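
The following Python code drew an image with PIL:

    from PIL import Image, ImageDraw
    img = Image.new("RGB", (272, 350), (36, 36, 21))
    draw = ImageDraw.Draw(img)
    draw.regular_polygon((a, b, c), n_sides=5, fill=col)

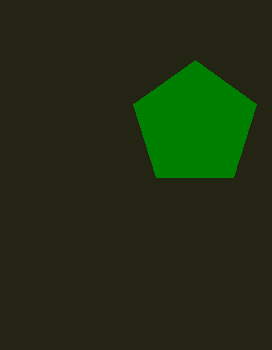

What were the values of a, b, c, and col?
a = 195
b = 125
c = 65
col = 'green'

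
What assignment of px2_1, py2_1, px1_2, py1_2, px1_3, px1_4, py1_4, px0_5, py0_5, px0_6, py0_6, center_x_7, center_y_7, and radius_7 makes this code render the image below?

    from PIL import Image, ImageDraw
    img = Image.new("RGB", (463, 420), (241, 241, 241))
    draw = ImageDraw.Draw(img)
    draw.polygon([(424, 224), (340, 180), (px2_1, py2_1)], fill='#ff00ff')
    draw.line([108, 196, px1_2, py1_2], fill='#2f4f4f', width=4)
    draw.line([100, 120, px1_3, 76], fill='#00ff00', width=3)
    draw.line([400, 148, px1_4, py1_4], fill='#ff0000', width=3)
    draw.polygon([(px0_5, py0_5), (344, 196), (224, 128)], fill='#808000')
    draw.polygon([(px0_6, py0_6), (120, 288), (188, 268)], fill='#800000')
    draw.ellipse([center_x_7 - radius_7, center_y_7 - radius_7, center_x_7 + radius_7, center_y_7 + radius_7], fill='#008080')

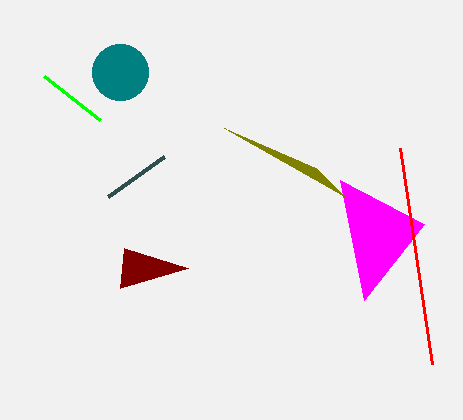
px2_1 = 364
py2_1 = 300
px1_2 = 164
py1_2 = 156
px1_3 = 44
px1_4 = 432
py1_4 = 364
px0_5 = 316
py0_5 = 168
px0_6 = 124
py0_6 = 248
center_x_7 = 120
center_y_7 = 72
radius_7 = 28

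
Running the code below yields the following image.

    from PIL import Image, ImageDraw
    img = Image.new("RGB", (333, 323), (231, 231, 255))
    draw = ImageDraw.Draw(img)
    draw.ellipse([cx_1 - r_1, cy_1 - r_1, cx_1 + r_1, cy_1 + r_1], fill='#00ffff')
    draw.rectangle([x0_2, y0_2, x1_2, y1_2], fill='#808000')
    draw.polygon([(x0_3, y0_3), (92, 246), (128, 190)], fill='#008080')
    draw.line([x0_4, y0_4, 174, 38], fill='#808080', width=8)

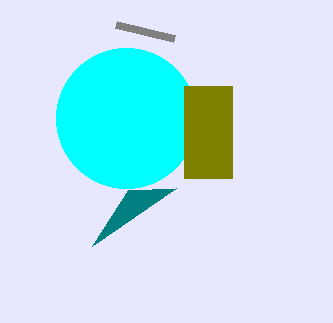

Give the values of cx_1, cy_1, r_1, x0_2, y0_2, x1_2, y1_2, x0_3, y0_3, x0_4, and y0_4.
cx_1 = 126
cy_1 = 118
r_1 = 70
x0_2 = 184
y0_2 = 86
x1_2 = 232
y1_2 = 178
x0_3 = 176
y0_3 = 188
x0_4 = 116
y0_4 = 24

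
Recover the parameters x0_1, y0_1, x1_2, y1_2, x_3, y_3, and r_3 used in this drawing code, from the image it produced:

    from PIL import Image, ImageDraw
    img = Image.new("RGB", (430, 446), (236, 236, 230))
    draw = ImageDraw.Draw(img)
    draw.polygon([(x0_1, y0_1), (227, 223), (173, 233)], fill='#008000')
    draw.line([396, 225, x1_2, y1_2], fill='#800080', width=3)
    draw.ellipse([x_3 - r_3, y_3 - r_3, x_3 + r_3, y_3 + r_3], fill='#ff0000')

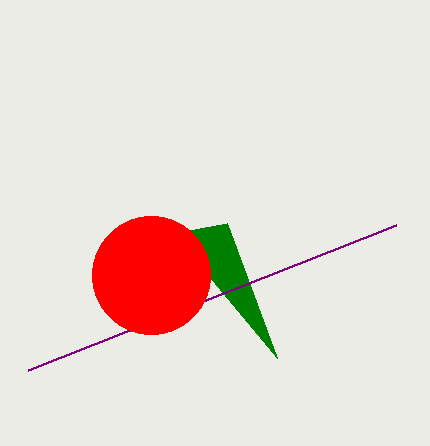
x0_1 = 277, y0_1 = 358, x1_2 = 28, y1_2 = 370, x_3 = 151, y_3 = 275, r_3 = 59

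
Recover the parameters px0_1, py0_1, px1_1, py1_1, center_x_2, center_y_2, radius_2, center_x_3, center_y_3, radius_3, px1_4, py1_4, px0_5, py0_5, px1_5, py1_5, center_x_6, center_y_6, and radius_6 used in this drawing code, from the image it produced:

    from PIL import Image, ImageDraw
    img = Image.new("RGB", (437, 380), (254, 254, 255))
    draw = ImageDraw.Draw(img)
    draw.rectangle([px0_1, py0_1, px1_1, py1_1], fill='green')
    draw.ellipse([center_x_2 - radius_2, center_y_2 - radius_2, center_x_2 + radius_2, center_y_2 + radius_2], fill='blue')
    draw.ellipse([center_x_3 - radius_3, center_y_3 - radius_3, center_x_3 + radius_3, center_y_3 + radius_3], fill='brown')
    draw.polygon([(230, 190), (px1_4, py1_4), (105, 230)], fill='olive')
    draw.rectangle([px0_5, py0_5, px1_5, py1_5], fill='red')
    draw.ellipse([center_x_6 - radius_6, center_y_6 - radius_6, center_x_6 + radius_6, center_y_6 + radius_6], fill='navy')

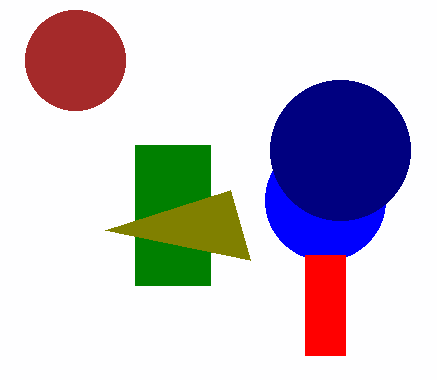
px0_1 = 135
py0_1 = 145
px1_1 = 210
py1_1 = 285
center_x_2 = 325
center_y_2 = 200
radius_2 = 60
center_x_3 = 75
center_y_3 = 60
radius_3 = 50
px1_4 = 250
py1_4 = 260
px0_5 = 305
py0_5 = 255
px1_5 = 345
py1_5 = 355
center_x_6 = 340
center_y_6 = 150
radius_6 = 70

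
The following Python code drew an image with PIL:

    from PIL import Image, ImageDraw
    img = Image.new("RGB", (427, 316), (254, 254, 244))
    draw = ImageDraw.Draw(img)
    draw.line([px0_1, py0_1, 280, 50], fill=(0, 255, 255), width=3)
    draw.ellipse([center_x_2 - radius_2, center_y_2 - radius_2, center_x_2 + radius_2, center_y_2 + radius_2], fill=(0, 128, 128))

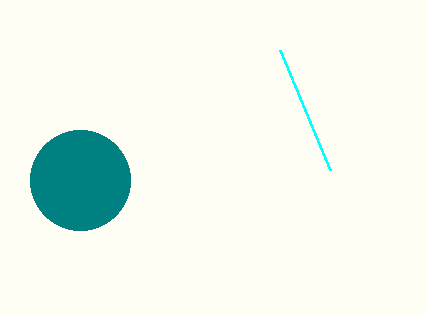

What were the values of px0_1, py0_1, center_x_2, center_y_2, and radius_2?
px0_1 = 330; py0_1 = 170; center_x_2 = 80; center_y_2 = 180; radius_2 = 50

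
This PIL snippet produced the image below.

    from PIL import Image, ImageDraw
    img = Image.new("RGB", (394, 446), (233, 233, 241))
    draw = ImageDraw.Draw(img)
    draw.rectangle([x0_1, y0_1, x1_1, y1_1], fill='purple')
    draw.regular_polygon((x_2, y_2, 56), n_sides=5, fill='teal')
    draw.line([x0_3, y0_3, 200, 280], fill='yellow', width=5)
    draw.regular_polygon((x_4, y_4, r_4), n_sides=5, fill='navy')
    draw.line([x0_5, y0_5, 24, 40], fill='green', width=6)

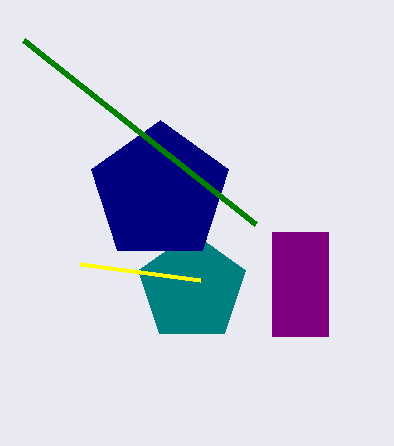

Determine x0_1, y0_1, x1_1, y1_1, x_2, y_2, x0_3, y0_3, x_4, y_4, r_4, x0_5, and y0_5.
x0_1 = 272, y0_1 = 232, x1_1 = 328, y1_1 = 336, x_2 = 192, y_2 = 288, x0_3 = 80, y0_3 = 264, x_4 = 160, y_4 = 192, r_4 = 72, x0_5 = 256, y0_5 = 224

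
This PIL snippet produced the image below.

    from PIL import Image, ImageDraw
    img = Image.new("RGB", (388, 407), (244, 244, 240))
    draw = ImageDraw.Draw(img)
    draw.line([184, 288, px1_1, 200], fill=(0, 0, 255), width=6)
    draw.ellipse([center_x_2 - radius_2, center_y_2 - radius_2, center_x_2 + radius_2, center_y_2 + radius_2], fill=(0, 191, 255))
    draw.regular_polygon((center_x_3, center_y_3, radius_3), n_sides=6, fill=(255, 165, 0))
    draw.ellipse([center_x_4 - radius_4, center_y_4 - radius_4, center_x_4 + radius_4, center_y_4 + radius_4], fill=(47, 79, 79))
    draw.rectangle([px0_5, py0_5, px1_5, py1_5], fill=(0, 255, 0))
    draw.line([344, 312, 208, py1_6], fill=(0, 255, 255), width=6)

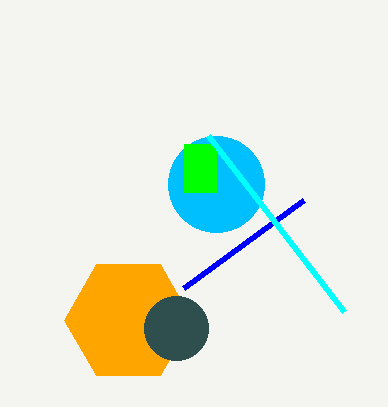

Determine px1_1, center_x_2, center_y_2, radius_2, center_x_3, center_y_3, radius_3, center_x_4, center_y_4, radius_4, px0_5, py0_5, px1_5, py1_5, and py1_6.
px1_1 = 304; center_x_2 = 216; center_y_2 = 184; radius_2 = 48; center_x_3 = 128; center_y_3 = 320; radius_3 = 64; center_x_4 = 176; center_y_4 = 328; radius_4 = 32; px0_5 = 184; py0_5 = 144; px1_5 = 216; py1_5 = 192; py1_6 = 136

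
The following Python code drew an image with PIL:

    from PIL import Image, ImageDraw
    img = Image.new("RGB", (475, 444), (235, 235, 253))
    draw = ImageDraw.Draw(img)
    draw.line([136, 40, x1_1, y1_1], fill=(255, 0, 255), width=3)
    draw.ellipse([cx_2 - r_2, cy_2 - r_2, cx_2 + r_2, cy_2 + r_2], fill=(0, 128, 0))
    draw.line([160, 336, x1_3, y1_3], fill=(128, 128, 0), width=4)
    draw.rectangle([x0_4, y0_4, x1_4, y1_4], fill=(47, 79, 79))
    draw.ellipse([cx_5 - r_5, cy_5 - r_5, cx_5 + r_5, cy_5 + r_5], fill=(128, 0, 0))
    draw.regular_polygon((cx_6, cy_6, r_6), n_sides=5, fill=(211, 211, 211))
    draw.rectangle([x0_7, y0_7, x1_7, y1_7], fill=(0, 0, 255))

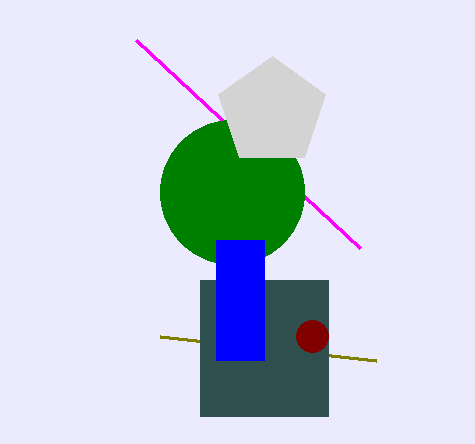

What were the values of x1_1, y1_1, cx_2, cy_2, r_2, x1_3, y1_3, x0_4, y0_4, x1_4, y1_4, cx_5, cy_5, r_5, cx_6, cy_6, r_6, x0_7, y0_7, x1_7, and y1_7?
x1_1 = 360
y1_1 = 248
cx_2 = 232
cy_2 = 192
r_2 = 72
x1_3 = 376
y1_3 = 360
x0_4 = 200
y0_4 = 280
x1_4 = 328
y1_4 = 416
cx_5 = 312
cy_5 = 336
r_5 = 16
cx_6 = 272
cy_6 = 112
r_6 = 56
x0_7 = 216
y0_7 = 240
x1_7 = 264
y1_7 = 360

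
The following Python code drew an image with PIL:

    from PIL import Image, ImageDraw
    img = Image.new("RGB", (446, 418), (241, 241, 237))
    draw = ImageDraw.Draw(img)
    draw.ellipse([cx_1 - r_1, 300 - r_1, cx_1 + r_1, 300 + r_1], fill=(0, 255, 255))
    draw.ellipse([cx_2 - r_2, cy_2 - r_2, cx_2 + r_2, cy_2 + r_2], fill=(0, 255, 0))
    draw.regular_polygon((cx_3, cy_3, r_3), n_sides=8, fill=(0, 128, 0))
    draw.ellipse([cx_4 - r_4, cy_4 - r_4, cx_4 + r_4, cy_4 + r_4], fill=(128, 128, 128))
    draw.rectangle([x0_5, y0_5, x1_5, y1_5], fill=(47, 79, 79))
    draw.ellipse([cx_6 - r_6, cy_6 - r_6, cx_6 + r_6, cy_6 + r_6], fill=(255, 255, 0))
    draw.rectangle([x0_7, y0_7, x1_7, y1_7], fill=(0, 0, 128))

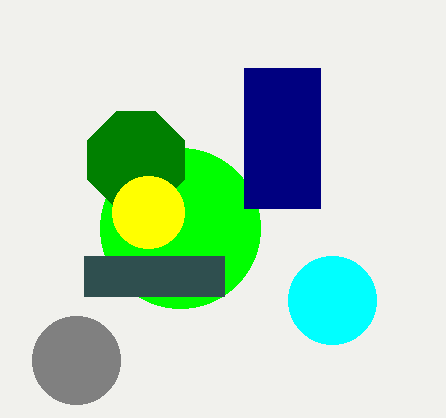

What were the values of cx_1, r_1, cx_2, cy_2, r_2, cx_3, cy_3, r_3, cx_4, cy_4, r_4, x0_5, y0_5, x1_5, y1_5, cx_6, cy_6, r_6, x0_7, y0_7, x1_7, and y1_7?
cx_1 = 332, r_1 = 44, cx_2 = 180, cy_2 = 228, r_2 = 80, cx_3 = 136, cy_3 = 160, r_3 = 52, cx_4 = 76, cy_4 = 360, r_4 = 44, x0_5 = 84, y0_5 = 256, x1_5 = 224, y1_5 = 296, cx_6 = 148, cy_6 = 212, r_6 = 36, x0_7 = 244, y0_7 = 68, x1_7 = 320, y1_7 = 208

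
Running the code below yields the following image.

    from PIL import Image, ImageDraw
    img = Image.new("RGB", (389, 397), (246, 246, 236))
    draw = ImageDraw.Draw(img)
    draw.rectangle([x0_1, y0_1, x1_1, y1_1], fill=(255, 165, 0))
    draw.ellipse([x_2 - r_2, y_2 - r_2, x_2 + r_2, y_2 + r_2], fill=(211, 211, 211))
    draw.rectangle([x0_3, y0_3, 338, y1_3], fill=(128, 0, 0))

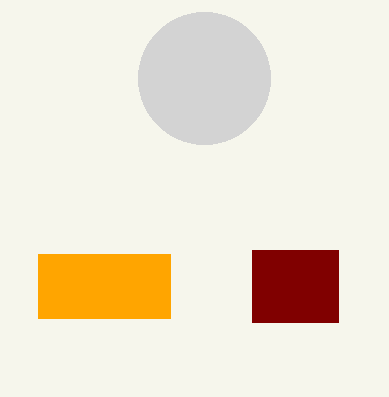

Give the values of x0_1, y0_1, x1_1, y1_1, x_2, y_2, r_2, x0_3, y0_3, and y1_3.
x0_1 = 38; y0_1 = 254; x1_1 = 170; y1_1 = 318; x_2 = 204; y_2 = 78; r_2 = 66; x0_3 = 252; y0_3 = 250; y1_3 = 322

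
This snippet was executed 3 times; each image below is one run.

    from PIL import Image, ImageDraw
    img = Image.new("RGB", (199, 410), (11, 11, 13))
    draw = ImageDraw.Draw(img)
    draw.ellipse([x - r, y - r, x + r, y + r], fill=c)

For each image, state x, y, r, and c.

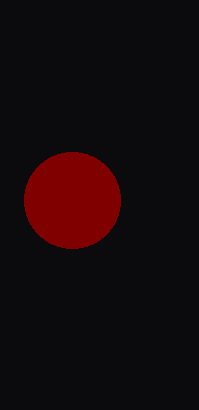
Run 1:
x = 72; y = 200; r = 48; c = 'maroon'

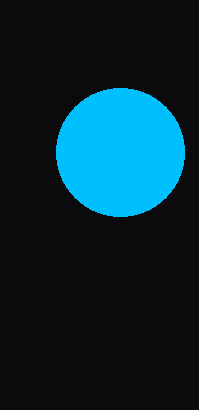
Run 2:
x = 120
y = 152
r = 64
c = 'deepskyblue'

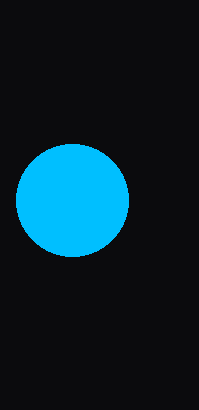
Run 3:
x = 72; y = 200; r = 56; c = 'deepskyblue'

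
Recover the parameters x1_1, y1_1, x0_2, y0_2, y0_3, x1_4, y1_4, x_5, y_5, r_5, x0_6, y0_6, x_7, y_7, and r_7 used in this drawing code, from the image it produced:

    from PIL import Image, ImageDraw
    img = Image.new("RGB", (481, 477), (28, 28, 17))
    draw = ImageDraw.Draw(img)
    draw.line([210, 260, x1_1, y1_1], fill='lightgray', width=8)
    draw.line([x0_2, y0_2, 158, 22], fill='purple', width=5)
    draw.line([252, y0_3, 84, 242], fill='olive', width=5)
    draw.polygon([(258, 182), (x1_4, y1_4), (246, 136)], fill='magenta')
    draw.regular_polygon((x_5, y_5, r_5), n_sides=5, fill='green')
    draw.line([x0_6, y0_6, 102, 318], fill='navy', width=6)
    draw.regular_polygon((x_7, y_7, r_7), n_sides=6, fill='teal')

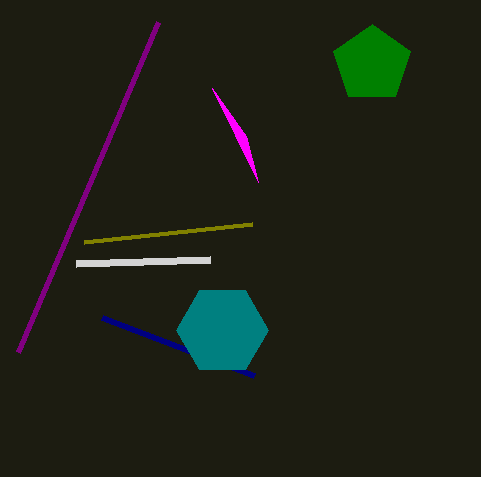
x1_1 = 76
y1_1 = 264
x0_2 = 18
y0_2 = 352
y0_3 = 224
x1_4 = 212
y1_4 = 88
x_5 = 372
y_5 = 64
r_5 = 40
x0_6 = 254
y0_6 = 376
x_7 = 222
y_7 = 330
r_7 = 46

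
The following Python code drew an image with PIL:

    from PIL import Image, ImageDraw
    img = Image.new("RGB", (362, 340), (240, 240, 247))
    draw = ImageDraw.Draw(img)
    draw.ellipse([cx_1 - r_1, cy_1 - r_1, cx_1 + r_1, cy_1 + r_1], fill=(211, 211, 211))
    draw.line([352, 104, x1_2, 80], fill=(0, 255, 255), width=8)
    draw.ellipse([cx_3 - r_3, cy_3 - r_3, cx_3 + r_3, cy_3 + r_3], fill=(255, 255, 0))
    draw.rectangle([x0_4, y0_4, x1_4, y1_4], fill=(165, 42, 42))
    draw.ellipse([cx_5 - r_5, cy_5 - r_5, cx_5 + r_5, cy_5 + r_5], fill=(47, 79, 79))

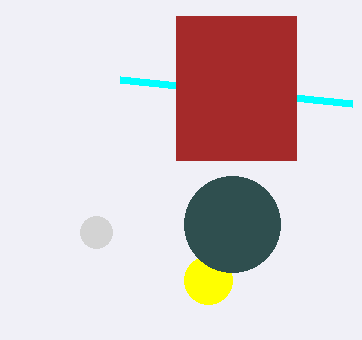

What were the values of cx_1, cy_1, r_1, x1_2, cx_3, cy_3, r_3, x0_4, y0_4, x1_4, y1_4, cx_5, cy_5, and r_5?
cx_1 = 96; cy_1 = 232; r_1 = 16; x1_2 = 120; cx_3 = 208; cy_3 = 280; r_3 = 24; x0_4 = 176; y0_4 = 16; x1_4 = 296; y1_4 = 160; cx_5 = 232; cy_5 = 224; r_5 = 48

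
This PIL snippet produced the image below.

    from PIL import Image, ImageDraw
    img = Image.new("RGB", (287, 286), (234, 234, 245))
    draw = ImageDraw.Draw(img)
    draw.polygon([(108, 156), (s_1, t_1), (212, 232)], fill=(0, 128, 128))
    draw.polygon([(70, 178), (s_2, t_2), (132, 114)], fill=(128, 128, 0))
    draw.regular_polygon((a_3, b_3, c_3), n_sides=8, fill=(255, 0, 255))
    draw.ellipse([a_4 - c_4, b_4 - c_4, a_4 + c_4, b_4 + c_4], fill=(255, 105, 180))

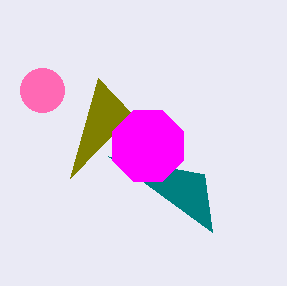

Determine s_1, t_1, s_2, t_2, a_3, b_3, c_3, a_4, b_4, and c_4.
s_1 = 204; t_1 = 174; s_2 = 98; t_2 = 78; a_3 = 148; b_3 = 146; c_3 = 38; a_4 = 42; b_4 = 90; c_4 = 22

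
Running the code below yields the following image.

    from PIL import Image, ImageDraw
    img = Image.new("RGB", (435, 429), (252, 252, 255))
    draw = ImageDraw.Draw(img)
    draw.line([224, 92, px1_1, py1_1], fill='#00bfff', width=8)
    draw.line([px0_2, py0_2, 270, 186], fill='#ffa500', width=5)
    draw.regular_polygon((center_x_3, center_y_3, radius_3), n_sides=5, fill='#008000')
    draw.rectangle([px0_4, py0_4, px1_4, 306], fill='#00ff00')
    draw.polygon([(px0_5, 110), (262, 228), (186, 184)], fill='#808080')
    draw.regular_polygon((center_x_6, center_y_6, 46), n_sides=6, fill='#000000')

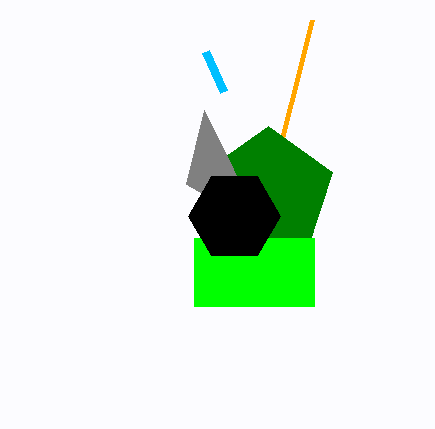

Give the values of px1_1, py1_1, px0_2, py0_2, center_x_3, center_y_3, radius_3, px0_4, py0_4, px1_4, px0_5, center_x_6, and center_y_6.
px1_1 = 206
py1_1 = 52
px0_2 = 312
py0_2 = 20
center_x_3 = 268
center_y_3 = 194
radius_3 = 68
px0_4 = 194
py0_4 = 238
px1_4 = 314
px0_5 = 204
center_x_6 = 234
center_y_6 = 216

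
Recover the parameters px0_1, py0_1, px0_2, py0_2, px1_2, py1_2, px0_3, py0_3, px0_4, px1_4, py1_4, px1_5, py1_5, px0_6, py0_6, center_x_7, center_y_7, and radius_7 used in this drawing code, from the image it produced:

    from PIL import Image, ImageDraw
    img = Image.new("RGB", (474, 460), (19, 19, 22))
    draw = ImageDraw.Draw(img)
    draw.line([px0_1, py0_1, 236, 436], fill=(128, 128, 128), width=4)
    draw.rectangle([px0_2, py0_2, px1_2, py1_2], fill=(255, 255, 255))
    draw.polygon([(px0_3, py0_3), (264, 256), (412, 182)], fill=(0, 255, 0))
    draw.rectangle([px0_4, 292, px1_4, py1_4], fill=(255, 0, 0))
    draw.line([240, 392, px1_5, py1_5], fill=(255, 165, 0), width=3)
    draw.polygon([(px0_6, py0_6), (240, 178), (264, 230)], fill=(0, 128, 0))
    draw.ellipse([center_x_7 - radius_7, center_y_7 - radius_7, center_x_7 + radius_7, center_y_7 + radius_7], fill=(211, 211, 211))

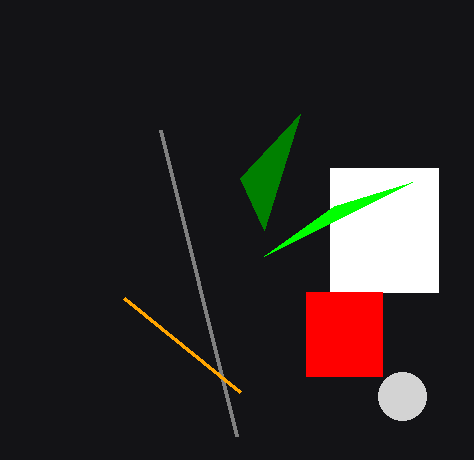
px0_1 = 160
py0_1 = 130
px0_2 = 330
py0_2 = 168
px1_2 = 438
py1_2 = 292
px0_3 = 334
py0_3 = 206
px0_4 = 306
px1_4 = 382
py1_4 = 376
px1_5 = 124
py1_5 = 298
px0_6 = 300
py0_6 = 114
center_x_7 = 402
center_y_7 = 396
radius_7 = 24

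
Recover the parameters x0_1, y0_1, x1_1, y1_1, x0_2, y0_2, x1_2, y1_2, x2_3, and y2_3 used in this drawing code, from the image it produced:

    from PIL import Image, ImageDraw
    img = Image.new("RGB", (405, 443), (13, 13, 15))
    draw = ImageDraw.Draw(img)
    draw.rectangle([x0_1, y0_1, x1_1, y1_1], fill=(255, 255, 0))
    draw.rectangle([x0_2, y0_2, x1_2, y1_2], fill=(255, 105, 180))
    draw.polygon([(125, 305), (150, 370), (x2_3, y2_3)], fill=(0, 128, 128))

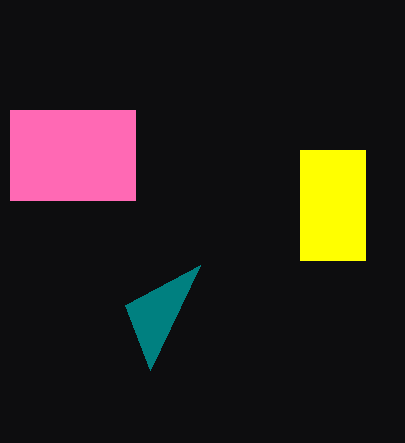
x0_1 = 300; y0_1 = 150; x1_1 = 365; y1_1 = 260; x0_2 = 10; y0_2 = 110; x1_2 = 135; y1_2 = 200; x2_3 = 200; y2_3 = 265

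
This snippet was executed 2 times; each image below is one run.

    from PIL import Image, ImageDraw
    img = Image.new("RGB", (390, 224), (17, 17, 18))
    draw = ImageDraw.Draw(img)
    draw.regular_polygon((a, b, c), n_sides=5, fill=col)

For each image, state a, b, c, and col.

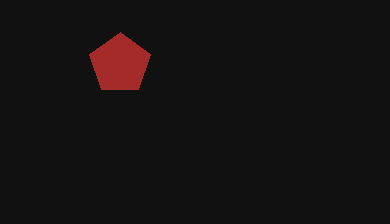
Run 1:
a = 120; b = 64; c = 32; col = 'brown'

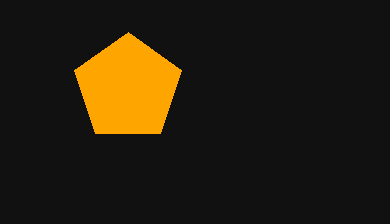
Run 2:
a = 128; b = 88; c = 56; col = 'orange'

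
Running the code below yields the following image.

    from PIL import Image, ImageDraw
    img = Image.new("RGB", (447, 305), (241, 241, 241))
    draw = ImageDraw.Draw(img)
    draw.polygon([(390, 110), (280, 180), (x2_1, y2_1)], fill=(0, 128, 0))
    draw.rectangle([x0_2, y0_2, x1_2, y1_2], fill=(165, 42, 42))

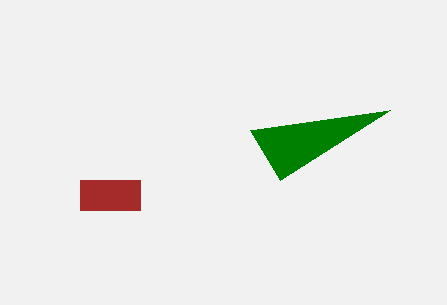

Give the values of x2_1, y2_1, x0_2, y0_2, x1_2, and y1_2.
x2_1 = 250; y2_1 = 130; x0_2 = 80; y0_2 = 180; x1_2 = 140; y1_2 = 210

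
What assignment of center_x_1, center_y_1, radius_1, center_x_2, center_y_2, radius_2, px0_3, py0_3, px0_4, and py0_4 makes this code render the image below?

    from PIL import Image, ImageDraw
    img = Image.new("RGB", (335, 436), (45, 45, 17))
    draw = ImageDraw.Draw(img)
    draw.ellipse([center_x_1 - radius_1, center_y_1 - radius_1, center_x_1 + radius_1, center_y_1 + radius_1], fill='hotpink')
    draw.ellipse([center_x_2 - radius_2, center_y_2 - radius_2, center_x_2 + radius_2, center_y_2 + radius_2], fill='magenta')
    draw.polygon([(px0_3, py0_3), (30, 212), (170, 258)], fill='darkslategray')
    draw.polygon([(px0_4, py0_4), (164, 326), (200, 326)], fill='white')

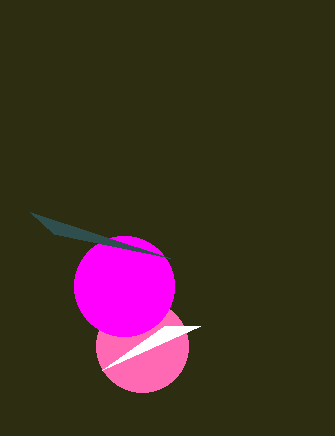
center_x_1 = 142; center_y_1 = 346; radius_1 = 46; center_x_2 = 124; center_y_2 = 286; radius_2 = 50; px0_3 = 54; py0_3 = 234; px0_4 = 102; py0_4 = 370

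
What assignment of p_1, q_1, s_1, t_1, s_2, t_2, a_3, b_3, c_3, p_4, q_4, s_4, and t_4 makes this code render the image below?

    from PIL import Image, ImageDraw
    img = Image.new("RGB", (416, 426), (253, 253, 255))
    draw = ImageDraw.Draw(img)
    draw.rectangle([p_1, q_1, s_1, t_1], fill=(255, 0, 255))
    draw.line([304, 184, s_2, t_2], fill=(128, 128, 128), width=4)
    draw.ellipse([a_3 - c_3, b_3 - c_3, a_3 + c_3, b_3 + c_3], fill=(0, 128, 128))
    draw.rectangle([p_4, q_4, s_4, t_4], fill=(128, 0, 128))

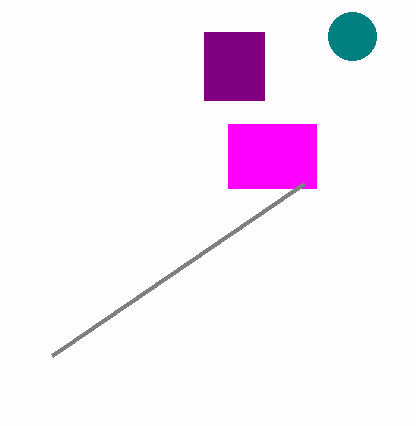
p_1 = 228
q_1 = 124
s_1 = 316
t_1 = 188
s_2 = 52
t_2 = 356
a_3 = 352
b_3 = 36
c_3 = 24
p_4 = 204
q_4 = 32
s_4 = 264
t_4 = 100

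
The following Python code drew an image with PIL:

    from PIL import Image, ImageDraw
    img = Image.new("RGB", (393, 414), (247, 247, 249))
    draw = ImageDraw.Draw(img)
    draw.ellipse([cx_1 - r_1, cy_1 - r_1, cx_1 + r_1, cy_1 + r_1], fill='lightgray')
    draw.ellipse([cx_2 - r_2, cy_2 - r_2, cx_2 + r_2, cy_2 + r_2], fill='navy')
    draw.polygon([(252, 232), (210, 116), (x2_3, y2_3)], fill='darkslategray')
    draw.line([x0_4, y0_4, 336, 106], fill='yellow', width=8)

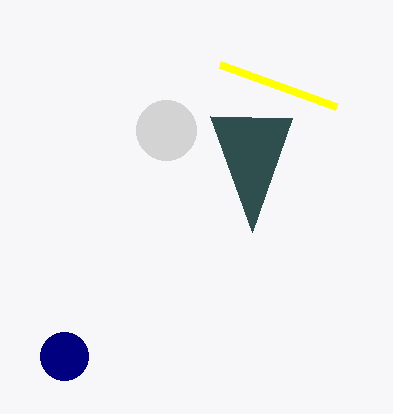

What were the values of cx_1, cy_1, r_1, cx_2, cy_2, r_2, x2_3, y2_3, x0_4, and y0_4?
cx_1 = 166; cy_1 = 130; r_1 = 30; cx_2 = 64; cy_2 = 356; r_2 = 24; x2_3 = 292; y2_3 = 118; x0_4 = 220; y0_4 = 64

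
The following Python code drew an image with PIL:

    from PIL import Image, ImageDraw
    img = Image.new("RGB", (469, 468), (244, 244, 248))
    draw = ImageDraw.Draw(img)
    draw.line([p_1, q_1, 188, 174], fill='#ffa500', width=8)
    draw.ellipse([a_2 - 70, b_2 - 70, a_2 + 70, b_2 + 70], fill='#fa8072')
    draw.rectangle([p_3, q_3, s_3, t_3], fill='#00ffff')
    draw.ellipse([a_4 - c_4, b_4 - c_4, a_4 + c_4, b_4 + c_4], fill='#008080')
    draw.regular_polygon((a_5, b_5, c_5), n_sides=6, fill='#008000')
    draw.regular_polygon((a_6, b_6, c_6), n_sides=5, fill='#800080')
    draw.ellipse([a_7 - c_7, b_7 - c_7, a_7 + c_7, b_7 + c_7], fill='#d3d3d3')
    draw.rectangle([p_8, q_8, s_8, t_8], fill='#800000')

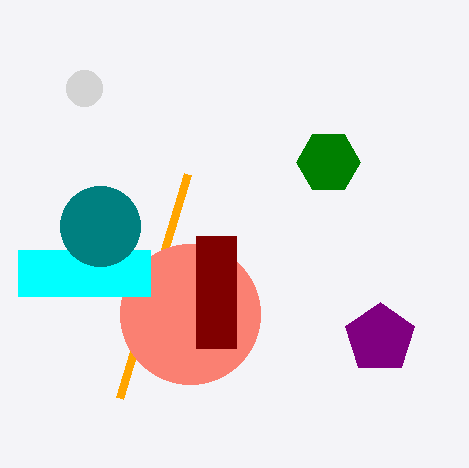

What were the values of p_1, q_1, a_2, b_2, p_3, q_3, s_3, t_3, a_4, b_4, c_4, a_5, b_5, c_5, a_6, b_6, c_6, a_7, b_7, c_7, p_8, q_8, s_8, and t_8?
p_1 = 120
q_1 = 398
a_2 = 190
b_2 = 314
p_3 = 18
q_3 = 250
s_3 = 150
t_3 = 296
a_4 = 100
b_4 = 226
c_4 = 40
a_5 = 328
b_5 = 162
c_5 = 32
a_6 = 380
b_6 = 338
c_6 = 36
a_7 = 84
b_7 = 88
c_7 = 18
p_8 = 196
q_8 = 236
s_8 = 236
t_8 = 348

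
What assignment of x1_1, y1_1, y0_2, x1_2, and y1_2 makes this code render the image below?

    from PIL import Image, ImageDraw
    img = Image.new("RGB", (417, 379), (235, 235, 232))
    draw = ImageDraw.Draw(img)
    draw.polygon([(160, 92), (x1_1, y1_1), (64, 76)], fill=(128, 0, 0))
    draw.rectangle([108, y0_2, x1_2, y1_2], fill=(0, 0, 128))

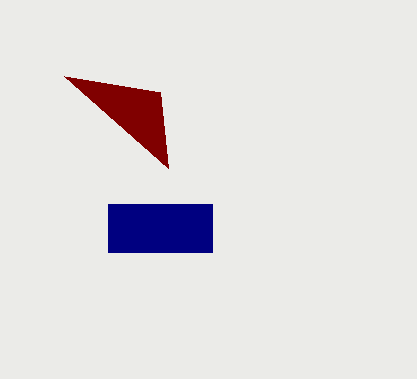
x1_1 = 168
y1_1 = 168
y0_2 = 204
x1_2 = 212
y1_2 = 252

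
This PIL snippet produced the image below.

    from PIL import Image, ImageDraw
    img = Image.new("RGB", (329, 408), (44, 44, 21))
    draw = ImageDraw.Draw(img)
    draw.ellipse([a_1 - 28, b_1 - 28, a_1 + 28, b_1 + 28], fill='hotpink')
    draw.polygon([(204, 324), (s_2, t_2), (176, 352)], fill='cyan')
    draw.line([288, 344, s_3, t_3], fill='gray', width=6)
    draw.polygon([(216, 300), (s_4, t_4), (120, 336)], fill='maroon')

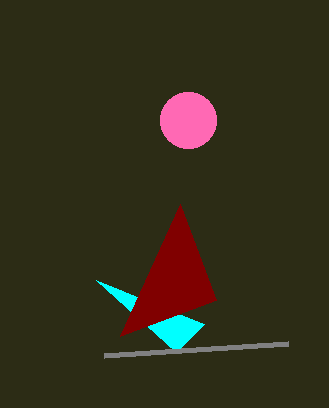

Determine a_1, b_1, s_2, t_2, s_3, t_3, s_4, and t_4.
a_1 = 188; b_1 = 120; s_2 = 96; t_2 = 280; s_3 = 104; t_3 = 356; s_4 = 180; t_4 = 204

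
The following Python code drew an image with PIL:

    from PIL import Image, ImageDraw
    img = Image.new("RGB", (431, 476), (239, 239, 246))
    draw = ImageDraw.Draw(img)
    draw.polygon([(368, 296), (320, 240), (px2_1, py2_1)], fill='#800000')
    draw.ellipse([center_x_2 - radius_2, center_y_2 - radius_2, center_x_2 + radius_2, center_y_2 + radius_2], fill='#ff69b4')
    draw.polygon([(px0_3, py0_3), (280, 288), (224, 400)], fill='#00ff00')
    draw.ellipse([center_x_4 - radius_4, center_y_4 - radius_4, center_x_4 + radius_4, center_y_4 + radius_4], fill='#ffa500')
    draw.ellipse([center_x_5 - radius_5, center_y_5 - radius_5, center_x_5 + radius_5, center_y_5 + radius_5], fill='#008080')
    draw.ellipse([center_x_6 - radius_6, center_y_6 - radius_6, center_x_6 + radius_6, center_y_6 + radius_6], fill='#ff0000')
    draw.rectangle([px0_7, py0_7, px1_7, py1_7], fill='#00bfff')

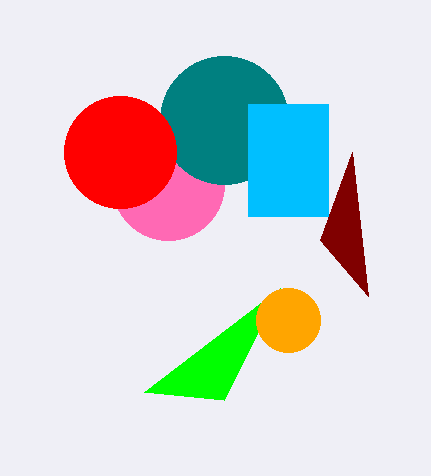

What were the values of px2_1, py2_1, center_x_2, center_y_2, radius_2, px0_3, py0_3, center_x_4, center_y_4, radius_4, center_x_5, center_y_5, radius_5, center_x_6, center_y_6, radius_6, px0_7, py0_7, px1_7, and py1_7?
px2_1 = 352; py2_1 = 152; center_x_2 = 168; center_y_2 = 184; radius_2 = 56; px0_3 = 144; py0_3 = 392; center_x_4 = 288; center_y_4 = 320; radius_4 = 32; center_x_5 = 224; center_y_5 = 120; radius_5 = 64; center_x_6 = 120; center_y_6 = 152; radius_6 = 56; px0_7 = 248; py0_7 = 104; px1_7 = 328; py1_7 = 216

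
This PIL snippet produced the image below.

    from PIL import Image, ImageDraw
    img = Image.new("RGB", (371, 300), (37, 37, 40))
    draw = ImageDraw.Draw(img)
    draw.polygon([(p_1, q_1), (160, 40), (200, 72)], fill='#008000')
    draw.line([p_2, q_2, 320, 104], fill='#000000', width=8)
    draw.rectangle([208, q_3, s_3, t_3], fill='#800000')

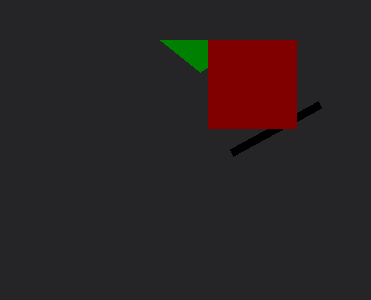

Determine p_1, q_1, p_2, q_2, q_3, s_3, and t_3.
p_1 = 248, q_1 = 40, p_2 = 232, q_2 = 152, q_3 = 40, s_3 = 296, t_3 = 128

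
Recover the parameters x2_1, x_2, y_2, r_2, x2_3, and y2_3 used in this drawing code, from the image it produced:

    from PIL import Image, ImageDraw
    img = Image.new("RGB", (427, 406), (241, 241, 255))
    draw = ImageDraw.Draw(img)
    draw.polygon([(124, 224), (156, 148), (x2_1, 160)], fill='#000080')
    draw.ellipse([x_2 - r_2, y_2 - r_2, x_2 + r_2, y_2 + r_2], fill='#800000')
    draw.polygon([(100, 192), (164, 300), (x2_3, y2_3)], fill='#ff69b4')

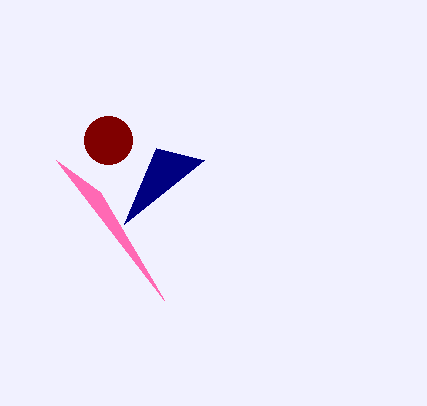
x2_1 = 204; x_2 = 108; y_2 = 140; r_2 = 24; x2_3 = 56; y2_3 = 160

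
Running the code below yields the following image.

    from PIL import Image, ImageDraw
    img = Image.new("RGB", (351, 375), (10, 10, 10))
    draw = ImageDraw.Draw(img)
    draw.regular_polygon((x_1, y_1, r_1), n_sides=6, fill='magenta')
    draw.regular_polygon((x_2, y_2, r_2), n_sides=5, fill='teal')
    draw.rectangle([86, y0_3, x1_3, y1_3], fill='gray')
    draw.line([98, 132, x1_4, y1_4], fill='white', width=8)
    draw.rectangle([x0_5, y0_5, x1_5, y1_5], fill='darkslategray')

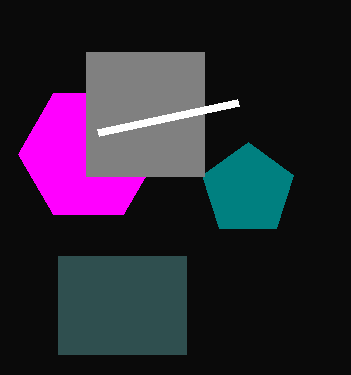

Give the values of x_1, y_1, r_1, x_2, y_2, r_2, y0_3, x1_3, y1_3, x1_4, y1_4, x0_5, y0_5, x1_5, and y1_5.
x_1 = 88, y_1 = 154, r_1 = 70, x_2 = 248, y_2 = 190, r_2 = 48, y0_3 = 52, x1_3 = 204, y1_3 = 176, x1_4 = 238, y1_4 = 102, x0_5 = 58, y0_5 = 256, x1_5 = 186, y1_5 = 354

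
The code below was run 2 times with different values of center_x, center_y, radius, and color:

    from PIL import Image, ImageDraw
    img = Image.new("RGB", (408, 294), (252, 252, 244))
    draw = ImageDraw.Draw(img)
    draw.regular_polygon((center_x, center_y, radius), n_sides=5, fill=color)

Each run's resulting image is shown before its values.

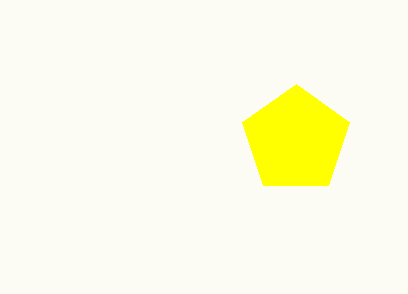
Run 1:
center_x = 296; center_y = 140; radius = 56; color = 'yellow'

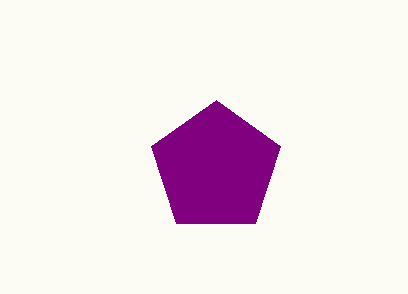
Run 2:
center_x = 216
center_y = 168
radius = 68
color = 'purple'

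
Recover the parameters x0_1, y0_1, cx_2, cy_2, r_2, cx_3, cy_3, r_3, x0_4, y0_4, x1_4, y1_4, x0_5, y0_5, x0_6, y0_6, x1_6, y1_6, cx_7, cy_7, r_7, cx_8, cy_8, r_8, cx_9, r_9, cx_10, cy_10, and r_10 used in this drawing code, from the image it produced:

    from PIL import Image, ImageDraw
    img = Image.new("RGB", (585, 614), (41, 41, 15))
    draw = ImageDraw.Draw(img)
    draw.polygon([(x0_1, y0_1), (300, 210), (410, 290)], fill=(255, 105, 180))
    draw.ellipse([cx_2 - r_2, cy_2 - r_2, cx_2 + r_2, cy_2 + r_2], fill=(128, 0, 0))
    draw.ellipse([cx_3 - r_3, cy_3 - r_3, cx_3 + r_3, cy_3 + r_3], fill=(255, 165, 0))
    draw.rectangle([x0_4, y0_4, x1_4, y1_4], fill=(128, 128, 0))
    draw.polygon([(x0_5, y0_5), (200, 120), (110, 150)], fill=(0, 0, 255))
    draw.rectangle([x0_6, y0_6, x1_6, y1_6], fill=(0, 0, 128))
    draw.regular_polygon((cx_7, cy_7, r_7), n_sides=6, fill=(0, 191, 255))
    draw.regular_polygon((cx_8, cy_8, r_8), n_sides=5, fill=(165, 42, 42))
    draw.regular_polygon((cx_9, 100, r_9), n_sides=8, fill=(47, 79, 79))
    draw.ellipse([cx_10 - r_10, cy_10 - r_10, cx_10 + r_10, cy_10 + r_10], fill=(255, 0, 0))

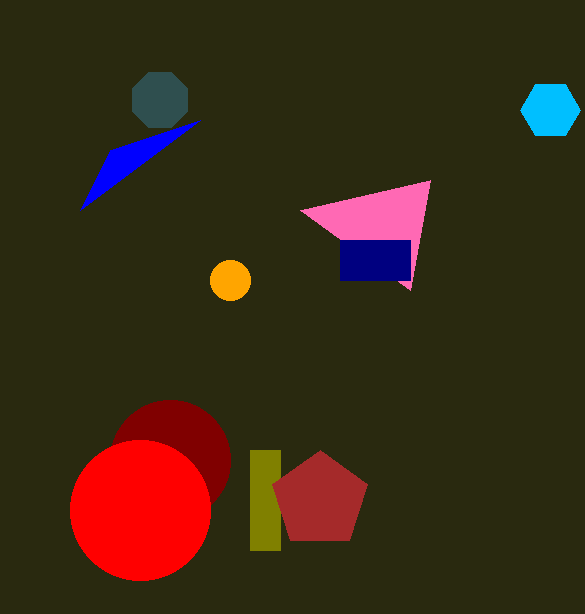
x0_1 = 430; y0_1 = 180; cx_2 = 170; cy_2 = 460; r_2 = 60; cx_3 = 230; cy_3 = 280; r_3 = 20; x0_4 = 250; y0_4 = 450; x1_4 = 280; y1_4 = 550; x0_5 = 80; y0_5 = 210; x0_6 = 340; y0_6 = 240; x1_6 = 410; y1_6 = 280; cx_7 = 550; cy_7 = 110; r_7 = 30; cx_8 = 320; cy_8 = 500; r_8 = 50; cx_9 = 160; r_9 = 30; cx_10 = 140; cy_10 = 510; r_10 = 70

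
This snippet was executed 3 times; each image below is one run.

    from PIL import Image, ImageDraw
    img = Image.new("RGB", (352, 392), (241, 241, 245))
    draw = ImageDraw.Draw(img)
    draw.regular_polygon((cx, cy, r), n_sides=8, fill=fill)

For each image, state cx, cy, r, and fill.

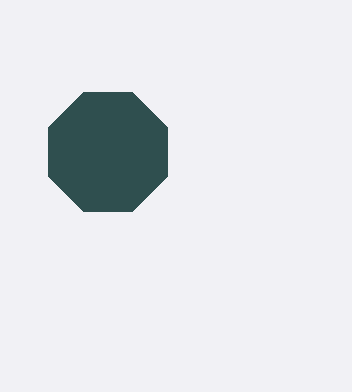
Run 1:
cx = 108, cy = 152, r = 64, fill = 'darkslategray'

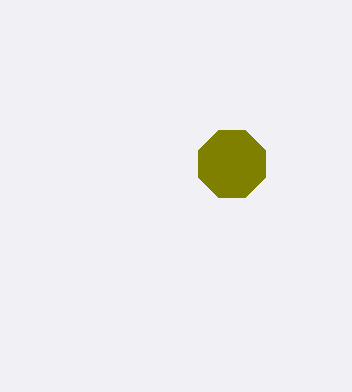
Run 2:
cx = 232; cy = 164; r = 36; fill = 'olive'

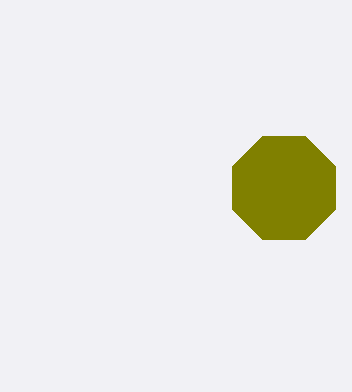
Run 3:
cx = 284; cy = 188; r = 56; fill = 'olive'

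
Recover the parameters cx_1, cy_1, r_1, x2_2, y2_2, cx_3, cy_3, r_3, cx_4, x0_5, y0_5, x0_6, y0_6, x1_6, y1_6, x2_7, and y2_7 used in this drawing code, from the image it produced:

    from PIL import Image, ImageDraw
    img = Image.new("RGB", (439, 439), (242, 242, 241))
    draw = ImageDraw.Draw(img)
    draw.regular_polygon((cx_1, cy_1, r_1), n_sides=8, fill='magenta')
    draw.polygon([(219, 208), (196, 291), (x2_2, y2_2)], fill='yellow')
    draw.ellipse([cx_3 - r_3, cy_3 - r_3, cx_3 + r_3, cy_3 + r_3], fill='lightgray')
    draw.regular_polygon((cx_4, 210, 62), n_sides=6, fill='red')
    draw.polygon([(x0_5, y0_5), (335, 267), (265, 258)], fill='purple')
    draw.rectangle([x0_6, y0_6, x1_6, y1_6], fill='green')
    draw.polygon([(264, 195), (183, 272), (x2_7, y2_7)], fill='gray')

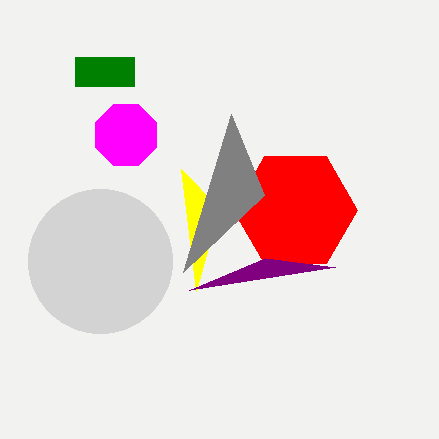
cx_1 = 126, cy_1 = 135, r_1 = 33, x2_2 = 181, y2_2 = 169, cx_3 = 100, cy_3 = 261, r_3 = 72, cx_4 = 295, x0_5 = 189, y0_5 = 290, x0_6 = 75, y0_6 = 57, x1_6 = 134, y1_6 = 86, x2_7 = 231, y2_7 = 114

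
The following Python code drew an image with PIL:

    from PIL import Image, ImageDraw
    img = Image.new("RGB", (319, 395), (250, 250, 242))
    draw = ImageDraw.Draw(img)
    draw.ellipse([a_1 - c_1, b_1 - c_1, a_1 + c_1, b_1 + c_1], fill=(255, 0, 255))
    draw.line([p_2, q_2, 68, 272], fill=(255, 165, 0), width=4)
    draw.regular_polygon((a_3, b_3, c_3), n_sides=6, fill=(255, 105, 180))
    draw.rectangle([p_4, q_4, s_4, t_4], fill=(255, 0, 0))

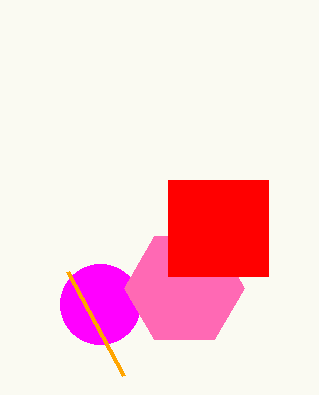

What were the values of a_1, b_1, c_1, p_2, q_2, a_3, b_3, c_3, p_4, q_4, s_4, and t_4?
a_1 = 100
b_1 = 304
c_1 = 40
p_2 = 124
q_2 = 376
a_3 = 184
b_3 = 288
c_3 = 60
p_4 = 168
q_4 = 180
s_4 = 268
t_4 = 276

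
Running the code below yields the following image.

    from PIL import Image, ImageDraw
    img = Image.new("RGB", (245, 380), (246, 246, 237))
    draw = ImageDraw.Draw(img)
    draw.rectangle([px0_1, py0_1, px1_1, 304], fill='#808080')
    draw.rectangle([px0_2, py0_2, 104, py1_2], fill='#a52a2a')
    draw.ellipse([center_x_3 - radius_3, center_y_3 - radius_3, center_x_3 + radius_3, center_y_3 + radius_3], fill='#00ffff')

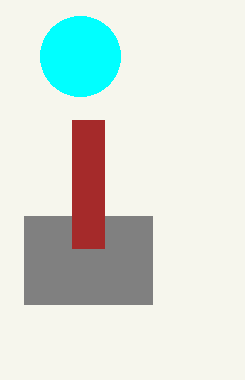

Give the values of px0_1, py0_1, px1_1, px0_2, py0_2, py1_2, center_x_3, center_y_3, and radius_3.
px0_1 = 24
py0_1 = 216
px1_1 = 152
px0_2 = 72
py0_2 = 120
py1_2 = 248
center_x_3 = 80
center_y_3 = 56
radius_3 = 40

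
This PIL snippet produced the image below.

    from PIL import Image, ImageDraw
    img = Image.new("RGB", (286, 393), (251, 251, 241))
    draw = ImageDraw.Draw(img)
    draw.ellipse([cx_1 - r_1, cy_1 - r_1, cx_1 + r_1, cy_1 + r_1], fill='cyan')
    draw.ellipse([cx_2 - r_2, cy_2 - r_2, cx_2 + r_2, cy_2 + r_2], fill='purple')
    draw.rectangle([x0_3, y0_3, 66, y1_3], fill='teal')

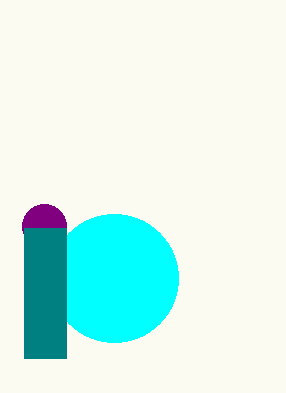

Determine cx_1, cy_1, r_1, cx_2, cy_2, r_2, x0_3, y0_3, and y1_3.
cx_1 = 114
cy_1 = 278
r_1 = 64
cx_2 = 44
cy_2 = 226
r_2 = 22
x0_3 = 24
y0_3 = 228
y1_3 = 358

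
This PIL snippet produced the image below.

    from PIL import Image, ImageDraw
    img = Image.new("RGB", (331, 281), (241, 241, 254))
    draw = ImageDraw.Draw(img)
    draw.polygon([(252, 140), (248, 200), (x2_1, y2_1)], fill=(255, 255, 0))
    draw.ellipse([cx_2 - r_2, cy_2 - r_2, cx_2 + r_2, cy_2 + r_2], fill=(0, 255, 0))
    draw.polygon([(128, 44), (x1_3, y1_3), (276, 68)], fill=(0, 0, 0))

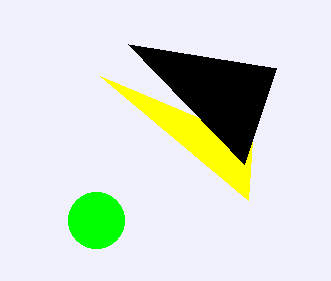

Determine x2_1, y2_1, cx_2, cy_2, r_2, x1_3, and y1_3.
x2_1 = 100; y2_1 = 76; cx_2 = 96; cy_2 = 220; r_2 = 28; x1_3 = 244; y1_3 = 164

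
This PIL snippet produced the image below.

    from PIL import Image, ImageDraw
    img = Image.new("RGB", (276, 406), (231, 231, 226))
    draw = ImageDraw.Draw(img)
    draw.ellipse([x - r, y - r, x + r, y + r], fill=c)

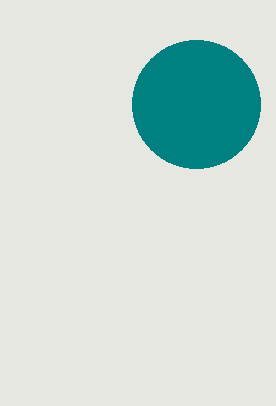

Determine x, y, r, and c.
x = 196
y = 104
r = 64
c = 'teal'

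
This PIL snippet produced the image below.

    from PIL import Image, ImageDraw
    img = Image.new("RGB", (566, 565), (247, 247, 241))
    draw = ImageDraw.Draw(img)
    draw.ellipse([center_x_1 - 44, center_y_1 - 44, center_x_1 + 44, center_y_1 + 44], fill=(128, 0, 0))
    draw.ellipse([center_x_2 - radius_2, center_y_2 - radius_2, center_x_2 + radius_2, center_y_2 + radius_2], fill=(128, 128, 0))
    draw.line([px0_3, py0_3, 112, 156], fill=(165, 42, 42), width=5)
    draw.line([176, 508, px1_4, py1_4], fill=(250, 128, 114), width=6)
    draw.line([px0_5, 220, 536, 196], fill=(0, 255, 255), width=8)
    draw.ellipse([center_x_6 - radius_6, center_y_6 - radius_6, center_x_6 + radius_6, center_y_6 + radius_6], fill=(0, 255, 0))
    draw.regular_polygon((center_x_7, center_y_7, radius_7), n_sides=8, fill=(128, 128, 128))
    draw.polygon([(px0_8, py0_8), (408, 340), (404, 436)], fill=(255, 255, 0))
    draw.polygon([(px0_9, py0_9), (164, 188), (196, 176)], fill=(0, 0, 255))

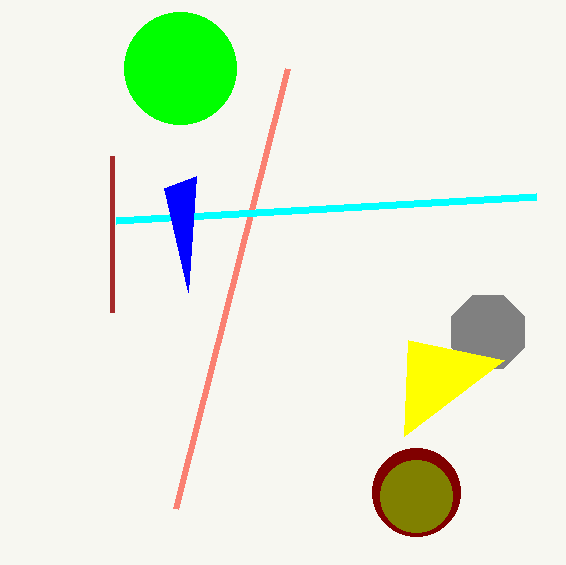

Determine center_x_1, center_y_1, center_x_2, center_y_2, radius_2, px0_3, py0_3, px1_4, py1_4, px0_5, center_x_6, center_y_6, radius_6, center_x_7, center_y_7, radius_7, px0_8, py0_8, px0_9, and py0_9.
center_x_1 = 416, center_y_1 = 492, center_x_2 = 416, center_y_2 = 496, radius_2 = 36, px0_3 = 112, py0_3 = 312, px1_4 = 288, py1_4 = 68, px0_5 = 116, center_x_6 = 180, center_y_6 = 68, radius_6 = 56, center_x_7 = 488, center_y_7 = 332, radius_7 = 40, px0_8 = 504, py0_8 = 360, px0_9 = 188, py0_9 = 292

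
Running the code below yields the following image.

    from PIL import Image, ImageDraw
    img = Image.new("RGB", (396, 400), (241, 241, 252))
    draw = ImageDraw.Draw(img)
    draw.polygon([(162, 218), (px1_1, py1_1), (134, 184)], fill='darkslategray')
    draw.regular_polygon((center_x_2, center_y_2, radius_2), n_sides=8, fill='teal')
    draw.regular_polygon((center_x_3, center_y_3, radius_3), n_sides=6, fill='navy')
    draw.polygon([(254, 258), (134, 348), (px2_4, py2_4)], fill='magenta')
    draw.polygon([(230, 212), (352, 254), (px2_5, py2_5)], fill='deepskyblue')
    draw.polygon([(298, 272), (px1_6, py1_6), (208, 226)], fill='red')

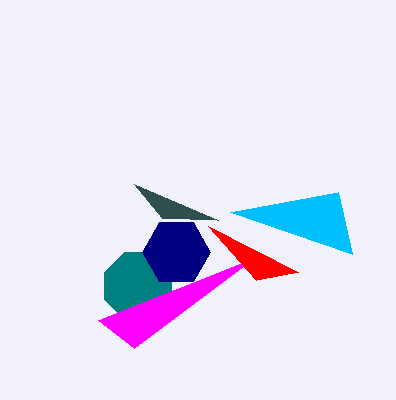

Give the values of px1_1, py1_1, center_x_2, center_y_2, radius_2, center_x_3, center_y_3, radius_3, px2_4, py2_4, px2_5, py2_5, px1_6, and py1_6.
px1_1 = 218
py1_1 = 220
center_x_2 = 138
center_y_2 = 286
radius_2 = 36
center_x_3 = 176
center_y_3 = 252
radius_3 = 34
px2_4 = 98
py2_4 = 320
px2_5 = 338
py2_5 = 192
px1_6 = 256
py1_6 = 280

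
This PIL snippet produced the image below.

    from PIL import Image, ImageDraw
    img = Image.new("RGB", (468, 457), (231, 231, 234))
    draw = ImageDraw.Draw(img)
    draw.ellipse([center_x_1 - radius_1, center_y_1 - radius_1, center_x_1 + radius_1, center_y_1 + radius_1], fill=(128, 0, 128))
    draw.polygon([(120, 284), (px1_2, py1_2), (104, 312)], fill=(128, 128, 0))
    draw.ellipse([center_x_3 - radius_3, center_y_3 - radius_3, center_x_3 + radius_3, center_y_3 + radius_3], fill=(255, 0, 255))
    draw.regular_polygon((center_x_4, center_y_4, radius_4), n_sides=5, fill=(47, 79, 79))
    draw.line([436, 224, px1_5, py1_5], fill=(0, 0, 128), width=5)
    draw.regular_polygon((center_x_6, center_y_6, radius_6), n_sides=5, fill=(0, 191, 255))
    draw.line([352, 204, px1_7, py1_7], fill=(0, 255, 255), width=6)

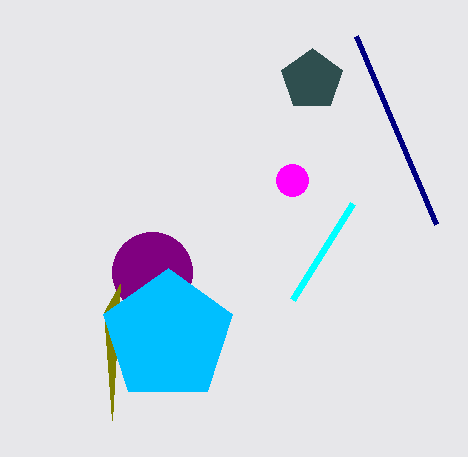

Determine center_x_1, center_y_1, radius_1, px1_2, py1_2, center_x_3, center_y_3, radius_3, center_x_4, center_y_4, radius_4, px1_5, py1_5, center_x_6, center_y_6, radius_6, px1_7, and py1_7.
center_x_1 = 152
center_y_1 = 272
radius_1 = 40
px1_2 = 112
py1_2 = 420
center_x_3 = 292
center_y_3 = 180
radius_3 = 16
center_x_4 = 312
center_y_4 = 80
radius_4 = 32
px1_5 = 356
py1_5 = 36
center_x_6 = 168
center_y_6 = 336
radius_6 = 68
px1_7 = 292
py1_7 = 300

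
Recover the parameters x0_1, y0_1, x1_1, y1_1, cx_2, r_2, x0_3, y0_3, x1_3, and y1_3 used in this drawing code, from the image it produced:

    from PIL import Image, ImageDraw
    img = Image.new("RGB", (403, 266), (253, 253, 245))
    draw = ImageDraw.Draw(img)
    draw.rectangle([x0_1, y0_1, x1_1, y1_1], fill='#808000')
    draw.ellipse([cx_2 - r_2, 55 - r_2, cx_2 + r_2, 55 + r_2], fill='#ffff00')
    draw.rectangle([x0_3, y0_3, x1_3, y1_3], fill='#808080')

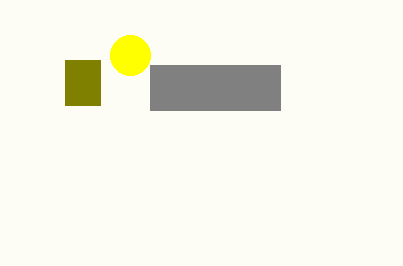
x0_1 = 65, y0_1 = 60, x1_1 = 100, y1_1 = 105, cx_2 = 130, r_2 = 20, x0_3 = 150, y0_3 = 65, x1_3 = 280, y1_3 = 110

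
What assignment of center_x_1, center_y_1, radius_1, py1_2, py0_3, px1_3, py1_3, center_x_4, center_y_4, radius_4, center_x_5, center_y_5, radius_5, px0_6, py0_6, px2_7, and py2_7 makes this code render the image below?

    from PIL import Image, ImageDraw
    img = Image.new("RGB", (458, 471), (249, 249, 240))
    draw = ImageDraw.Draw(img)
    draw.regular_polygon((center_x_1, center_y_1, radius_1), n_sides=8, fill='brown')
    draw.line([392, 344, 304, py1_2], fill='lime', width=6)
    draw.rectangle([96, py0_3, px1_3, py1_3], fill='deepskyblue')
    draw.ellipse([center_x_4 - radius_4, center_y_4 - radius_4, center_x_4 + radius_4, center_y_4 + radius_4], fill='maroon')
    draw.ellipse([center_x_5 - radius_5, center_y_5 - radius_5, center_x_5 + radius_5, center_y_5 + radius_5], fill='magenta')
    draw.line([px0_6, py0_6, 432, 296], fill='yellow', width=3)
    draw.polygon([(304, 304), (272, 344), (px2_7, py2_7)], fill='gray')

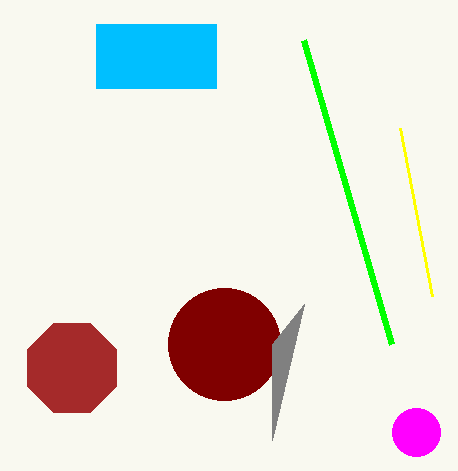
center_x_1 = 72, center_y_1 = 368, radius_1 = 48, py1_2 = 40, py0_3 = 24, px1_3 = 216, py1_3 = 88, center_x_4 = 224, center_y_4 = 344, radius_4 = 56, center_x_5 = 416, center_y_5 = 432, radius_5 = 24, px0_6 = 400, py0_6 = 128, px2_7 = 272, py2_7 = 440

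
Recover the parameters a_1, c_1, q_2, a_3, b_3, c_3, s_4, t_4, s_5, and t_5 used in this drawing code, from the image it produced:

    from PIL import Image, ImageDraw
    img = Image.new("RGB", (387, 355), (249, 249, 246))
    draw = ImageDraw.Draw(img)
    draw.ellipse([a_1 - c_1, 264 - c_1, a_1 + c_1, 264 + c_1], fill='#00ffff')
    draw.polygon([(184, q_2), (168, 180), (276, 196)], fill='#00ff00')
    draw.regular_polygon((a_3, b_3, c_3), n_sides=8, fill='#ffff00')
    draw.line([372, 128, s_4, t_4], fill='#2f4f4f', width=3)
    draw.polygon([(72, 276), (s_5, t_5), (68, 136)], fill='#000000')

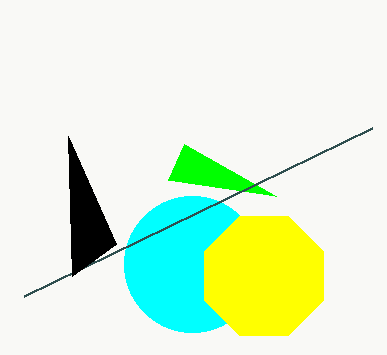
a_1 = 192, c_1 = 68, q_2 = 144, a_3 = 264, b_3 = 276, c_3 = 64, s_4 = 24, t_4 = 296, s_5 = 116, t_5 = 244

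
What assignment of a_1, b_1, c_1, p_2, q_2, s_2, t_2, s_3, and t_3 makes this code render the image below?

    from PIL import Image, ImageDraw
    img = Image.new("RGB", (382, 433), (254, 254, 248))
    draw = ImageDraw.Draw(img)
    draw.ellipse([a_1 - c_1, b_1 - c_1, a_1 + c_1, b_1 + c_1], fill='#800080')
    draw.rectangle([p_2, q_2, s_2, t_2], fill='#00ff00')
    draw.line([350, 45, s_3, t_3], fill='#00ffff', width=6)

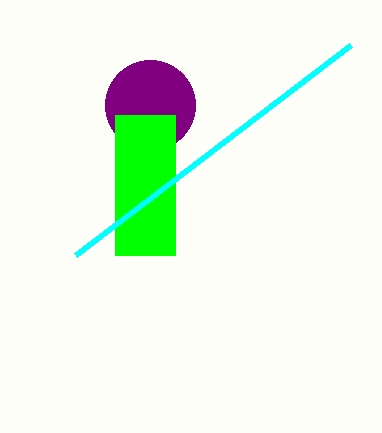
a_1 = 150, b_1 = 105, c_1 = 45, p_2 = 115, q_2 = 115, s_2 = 175, t_2 = 255, s_3 = 75, t_3 = 255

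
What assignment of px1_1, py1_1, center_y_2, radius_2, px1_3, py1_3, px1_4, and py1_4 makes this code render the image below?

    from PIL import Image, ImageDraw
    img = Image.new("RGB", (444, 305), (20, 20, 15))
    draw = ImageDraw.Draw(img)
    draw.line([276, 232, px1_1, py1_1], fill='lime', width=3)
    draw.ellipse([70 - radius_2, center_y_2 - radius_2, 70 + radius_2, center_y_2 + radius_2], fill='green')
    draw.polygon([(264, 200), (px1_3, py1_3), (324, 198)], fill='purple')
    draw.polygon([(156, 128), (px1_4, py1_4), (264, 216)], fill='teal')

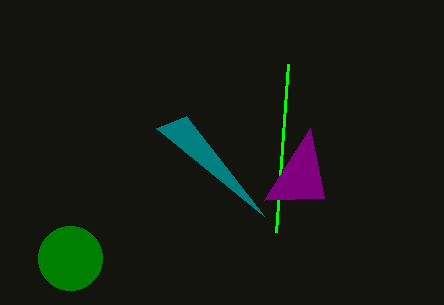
px1_1 = 288; py1_1 = 64; center_y_2 = 258; radius_2 = 32; px1_3 = 310; py1_3 = 128; px1_4 = 186; py1_4 = 116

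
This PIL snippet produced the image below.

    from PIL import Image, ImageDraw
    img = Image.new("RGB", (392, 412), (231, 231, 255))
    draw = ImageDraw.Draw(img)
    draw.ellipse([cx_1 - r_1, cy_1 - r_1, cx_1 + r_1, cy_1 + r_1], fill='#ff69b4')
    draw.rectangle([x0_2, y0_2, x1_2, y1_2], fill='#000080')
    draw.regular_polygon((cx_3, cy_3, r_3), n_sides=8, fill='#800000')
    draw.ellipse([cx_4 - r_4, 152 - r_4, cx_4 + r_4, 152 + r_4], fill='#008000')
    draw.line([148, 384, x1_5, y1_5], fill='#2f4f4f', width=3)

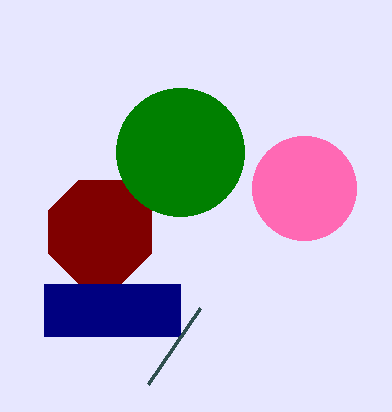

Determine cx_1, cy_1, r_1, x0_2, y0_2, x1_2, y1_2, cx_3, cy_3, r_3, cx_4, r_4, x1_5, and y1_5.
cx_1 = 304, cy_1 = 188, r_1 = 52, x0_2 = 44, y0_2 = 284, x1_2 = 180, y1_2 = 336, cx_3 = 100, cy_3 = 232, r_3 = 56, cx_4 = 180, r_4 = 64, x1_5 = 200, y1_5 = 308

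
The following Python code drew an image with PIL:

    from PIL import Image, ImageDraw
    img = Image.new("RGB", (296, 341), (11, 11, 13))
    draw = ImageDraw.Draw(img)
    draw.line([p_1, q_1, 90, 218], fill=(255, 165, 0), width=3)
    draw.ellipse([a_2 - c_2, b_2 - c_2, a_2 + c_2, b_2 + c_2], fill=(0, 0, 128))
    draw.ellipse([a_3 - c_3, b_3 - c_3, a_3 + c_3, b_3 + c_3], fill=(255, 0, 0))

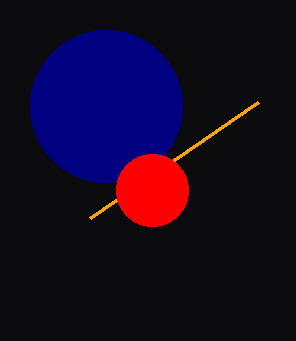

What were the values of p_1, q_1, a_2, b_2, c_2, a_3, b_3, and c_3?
p_1 = 258
q_1 = 102
a_2 = 106
b_2 = 106
c_2 = 76
a_3 = 152
b_3 = 190
c_3 = 36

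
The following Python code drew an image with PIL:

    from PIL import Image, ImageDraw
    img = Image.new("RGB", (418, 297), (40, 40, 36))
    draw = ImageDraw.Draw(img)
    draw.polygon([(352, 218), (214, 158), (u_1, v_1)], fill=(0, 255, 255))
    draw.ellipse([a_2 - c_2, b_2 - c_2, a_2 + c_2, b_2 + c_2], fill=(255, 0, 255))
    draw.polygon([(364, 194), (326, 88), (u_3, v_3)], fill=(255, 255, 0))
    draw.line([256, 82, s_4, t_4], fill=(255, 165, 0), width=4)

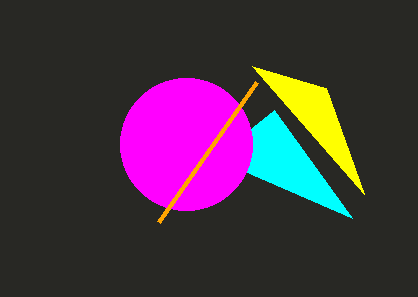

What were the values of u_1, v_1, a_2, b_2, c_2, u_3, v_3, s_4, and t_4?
u_1 = 274, v_1 = 110, a_2 = 186, b_2 = 144, c_2 = 66, u_3 = 252, v_3 = 66, s_4 = 158, t_4 = 222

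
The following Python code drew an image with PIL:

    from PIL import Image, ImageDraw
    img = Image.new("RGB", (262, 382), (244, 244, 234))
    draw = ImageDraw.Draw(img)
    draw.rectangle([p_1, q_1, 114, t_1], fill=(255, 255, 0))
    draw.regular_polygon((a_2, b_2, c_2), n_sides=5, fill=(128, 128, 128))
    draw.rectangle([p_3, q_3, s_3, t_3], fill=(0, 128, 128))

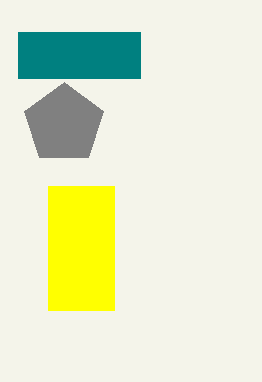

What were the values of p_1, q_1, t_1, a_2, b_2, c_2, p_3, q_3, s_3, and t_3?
p_1 = 48; q_1 = 186; t_1 = 310; a_2 = 64; b_2 = 124; c_2 = 42; p_3 = 18; q_3 = 32; s_3 = 140; t_3 = 78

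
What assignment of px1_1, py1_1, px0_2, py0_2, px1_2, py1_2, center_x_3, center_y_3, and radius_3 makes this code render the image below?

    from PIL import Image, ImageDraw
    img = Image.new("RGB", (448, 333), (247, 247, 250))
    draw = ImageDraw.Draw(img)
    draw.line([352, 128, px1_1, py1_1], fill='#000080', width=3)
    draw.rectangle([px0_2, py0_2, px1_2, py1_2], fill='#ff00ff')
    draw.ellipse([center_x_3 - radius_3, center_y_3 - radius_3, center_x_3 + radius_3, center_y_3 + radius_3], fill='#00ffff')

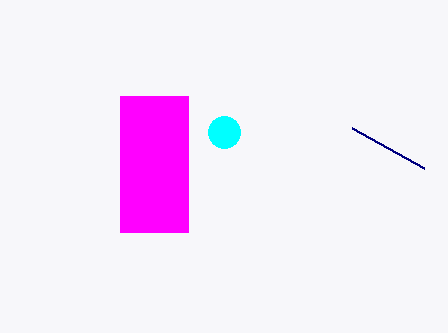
px1_1 = 424
py1_1 = 168
px0_2 = 120
py0_2 = 96
px1_2 = 188
py1_2 = 232
center_x_3 = 224
center_y_3 = 132
radius_3 = 16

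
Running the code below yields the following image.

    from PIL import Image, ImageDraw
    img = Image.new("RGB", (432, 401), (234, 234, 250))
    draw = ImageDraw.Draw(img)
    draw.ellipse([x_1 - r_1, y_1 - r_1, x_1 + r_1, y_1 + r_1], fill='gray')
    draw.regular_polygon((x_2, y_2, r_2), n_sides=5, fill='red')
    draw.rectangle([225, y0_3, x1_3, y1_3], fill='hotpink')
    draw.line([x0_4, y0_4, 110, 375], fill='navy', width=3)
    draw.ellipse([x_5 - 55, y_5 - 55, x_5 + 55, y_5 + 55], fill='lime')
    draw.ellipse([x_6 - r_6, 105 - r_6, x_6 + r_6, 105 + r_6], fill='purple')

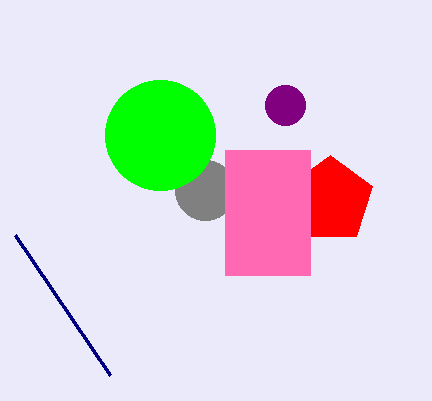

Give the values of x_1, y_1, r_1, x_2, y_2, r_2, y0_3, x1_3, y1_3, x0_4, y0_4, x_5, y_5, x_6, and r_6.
x_1 = 205; y_1 = 190; r_1 = 30; x_2 = 330; y_2 = 200; r_2 = 45; y0_3 = 150; x1_3 = 310; y1_3 = 275; x0_4 = 15; y0_4 = 235; x_5 = 160; y_5 = 135; x_6 = 285; r_6 = 20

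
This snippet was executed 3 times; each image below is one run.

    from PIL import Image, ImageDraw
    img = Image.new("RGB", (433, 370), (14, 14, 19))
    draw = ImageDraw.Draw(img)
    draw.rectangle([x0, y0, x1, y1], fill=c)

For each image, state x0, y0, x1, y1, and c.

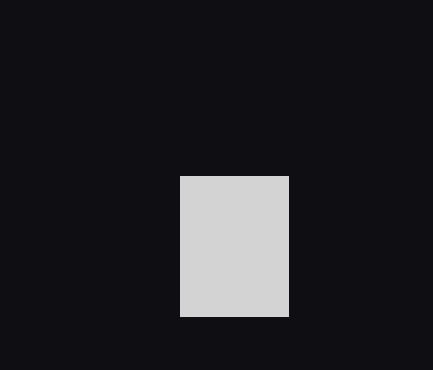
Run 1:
x0 = 180, y0 = 176, x1 = 288, y1 = 316, c = 'lightgray'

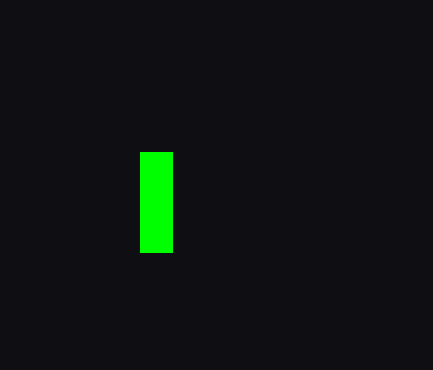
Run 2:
x0 = 140; y0 = 152; x1 = 172; y1 = 252; c = 'lime'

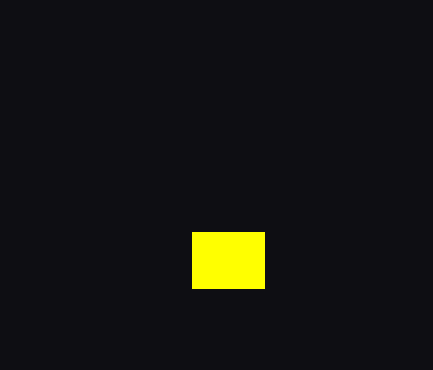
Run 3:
x0 = 192, y0 = 232, x1 = 264, y1 = 288, c = 'yellow'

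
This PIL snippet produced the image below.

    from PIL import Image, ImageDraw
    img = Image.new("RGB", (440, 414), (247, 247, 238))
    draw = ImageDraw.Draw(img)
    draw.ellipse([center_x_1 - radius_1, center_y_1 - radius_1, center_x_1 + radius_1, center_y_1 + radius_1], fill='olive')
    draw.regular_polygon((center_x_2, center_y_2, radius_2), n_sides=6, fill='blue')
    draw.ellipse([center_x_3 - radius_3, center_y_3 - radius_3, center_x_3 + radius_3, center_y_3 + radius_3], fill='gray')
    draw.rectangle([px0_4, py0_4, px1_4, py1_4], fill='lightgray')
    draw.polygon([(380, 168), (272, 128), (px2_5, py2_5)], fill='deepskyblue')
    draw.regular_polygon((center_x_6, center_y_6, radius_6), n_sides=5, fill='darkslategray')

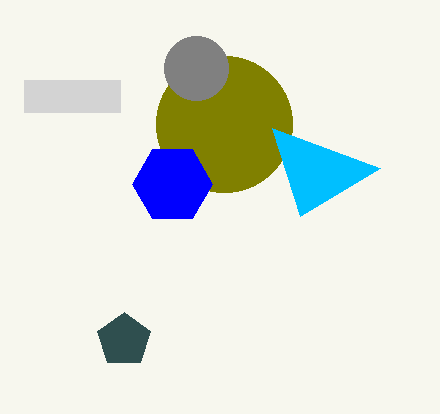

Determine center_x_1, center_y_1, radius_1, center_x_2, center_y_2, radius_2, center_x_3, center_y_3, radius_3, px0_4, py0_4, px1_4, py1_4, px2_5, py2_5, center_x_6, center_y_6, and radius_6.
center_x_1 = 224; center_y_1 = 124; radius_1 = 68; center_x_2 = 172; center_y_2 = 184; radius_2 = 40; center_x_3 = 196; center_y_3 = 68; radius_3 = 32; px0_4 = 24; py0_4 = 80; px1_4 = 120; py1_4 = 112; px2_5 = 300; py2_5 = 216; center_x_6 = 124; center_y_6 = 340; radius_6 = 28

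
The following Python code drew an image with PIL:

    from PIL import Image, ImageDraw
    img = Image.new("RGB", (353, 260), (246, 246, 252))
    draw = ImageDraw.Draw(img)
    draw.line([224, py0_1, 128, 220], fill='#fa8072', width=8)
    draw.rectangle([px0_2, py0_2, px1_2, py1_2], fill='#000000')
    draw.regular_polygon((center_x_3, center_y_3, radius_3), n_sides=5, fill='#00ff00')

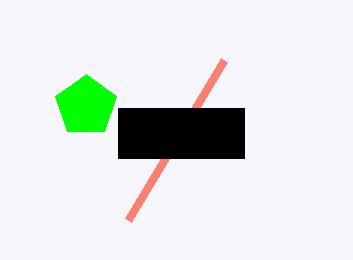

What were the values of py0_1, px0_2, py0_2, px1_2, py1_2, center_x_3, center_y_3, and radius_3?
py0_1 = 60
px0_2 = 118
py0_2 = 108
px1_2 = 244
py1_2 = 158
center_x_3 = 86
center_y_3 = 106
radius_3 = 32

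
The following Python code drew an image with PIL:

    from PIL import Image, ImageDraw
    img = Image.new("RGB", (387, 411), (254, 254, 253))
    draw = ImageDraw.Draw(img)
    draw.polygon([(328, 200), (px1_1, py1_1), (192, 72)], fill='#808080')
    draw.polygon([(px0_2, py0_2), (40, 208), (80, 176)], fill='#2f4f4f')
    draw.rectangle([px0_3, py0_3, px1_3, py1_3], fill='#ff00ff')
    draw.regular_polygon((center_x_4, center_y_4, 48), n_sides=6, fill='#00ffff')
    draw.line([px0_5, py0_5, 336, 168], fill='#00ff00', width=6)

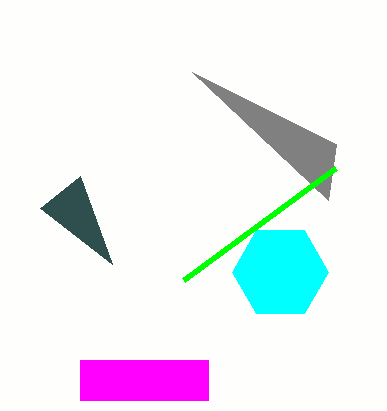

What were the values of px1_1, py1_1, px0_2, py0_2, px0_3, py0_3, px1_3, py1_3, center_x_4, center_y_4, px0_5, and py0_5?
px1_1 = 336; py1_1 = 144; px0_2 = 112; py0_2 = 264; px0_3 = 80; py0_3 = 360; px1_3 = 208; py1_3 = 400; center_x_4 = 280; center_y_4 = 272; px0_5 = 184; py0_5 = 280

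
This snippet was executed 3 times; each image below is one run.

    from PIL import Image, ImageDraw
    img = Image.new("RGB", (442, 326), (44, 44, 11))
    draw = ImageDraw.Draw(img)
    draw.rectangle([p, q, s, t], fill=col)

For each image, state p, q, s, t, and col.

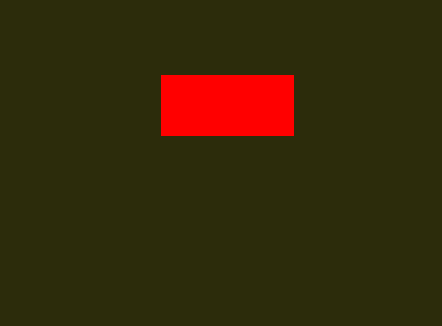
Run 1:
p = 161; q = 75; s = 293; t = 135; col = 'red'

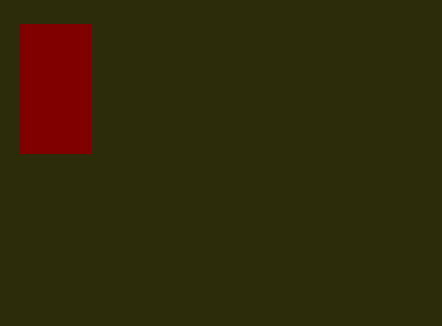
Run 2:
p = 20
q = 24
s = 90
t = 153
col = 'maroon'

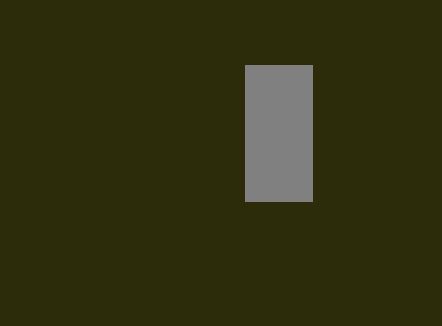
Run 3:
p = 245
q = 65
s = 312
t = 201
col = 'gray'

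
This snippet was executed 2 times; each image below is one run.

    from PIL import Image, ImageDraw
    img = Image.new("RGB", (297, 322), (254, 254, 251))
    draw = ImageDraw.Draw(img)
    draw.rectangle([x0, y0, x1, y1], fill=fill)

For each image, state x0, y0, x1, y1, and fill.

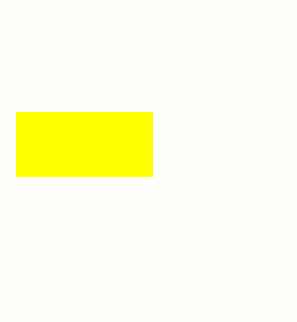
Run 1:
x0 = 16, y0 = 112, x1 = 152, y1 = 176, fill = 'yellow'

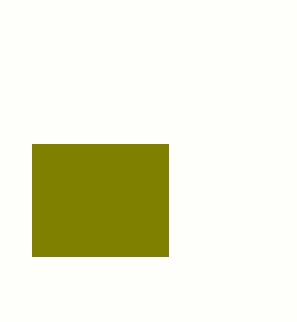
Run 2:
x0 = 32; y0 = 144; x1 = 168; y1 = 256; fill = 'olive'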